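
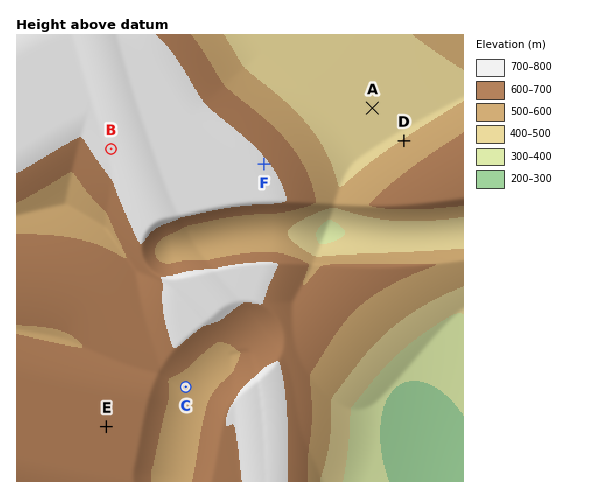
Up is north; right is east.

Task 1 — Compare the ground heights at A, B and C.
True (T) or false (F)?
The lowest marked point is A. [T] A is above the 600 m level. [F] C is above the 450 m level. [T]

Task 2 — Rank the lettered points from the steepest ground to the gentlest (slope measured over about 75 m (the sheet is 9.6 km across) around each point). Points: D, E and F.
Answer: D F E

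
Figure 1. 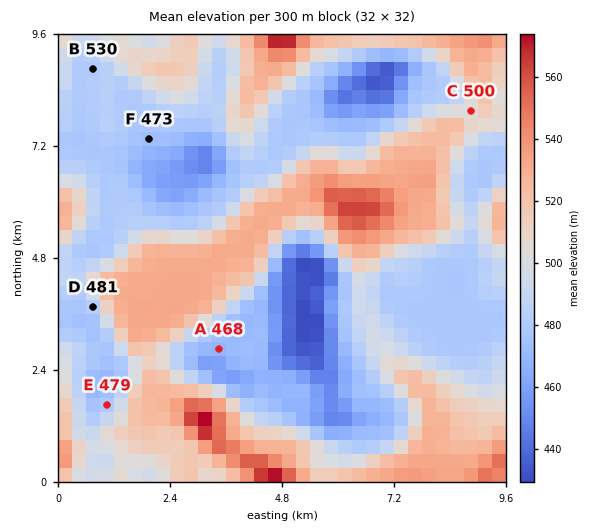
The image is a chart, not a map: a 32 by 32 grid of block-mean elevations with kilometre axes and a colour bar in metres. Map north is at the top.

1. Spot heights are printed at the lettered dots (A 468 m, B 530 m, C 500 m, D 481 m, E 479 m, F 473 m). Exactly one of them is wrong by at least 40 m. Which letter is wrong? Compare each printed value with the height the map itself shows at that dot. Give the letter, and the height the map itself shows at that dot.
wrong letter B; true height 480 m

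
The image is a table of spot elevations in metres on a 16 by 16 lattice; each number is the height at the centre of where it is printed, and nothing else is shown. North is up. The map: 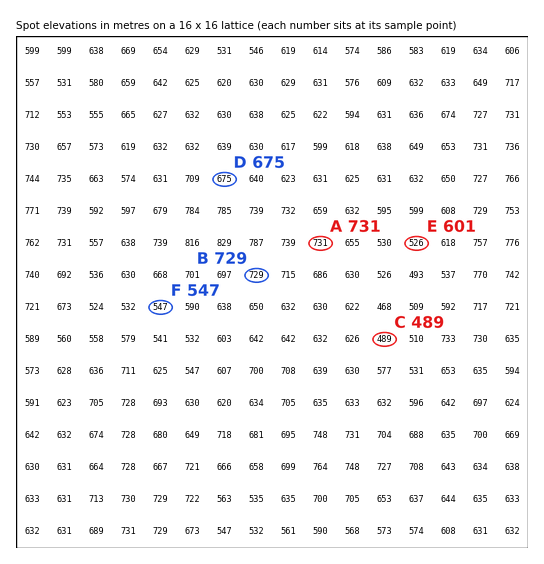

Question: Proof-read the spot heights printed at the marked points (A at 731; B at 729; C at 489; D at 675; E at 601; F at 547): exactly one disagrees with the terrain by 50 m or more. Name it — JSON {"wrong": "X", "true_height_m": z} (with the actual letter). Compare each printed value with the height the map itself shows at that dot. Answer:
{"wrong": "E", "true_height_m": 526}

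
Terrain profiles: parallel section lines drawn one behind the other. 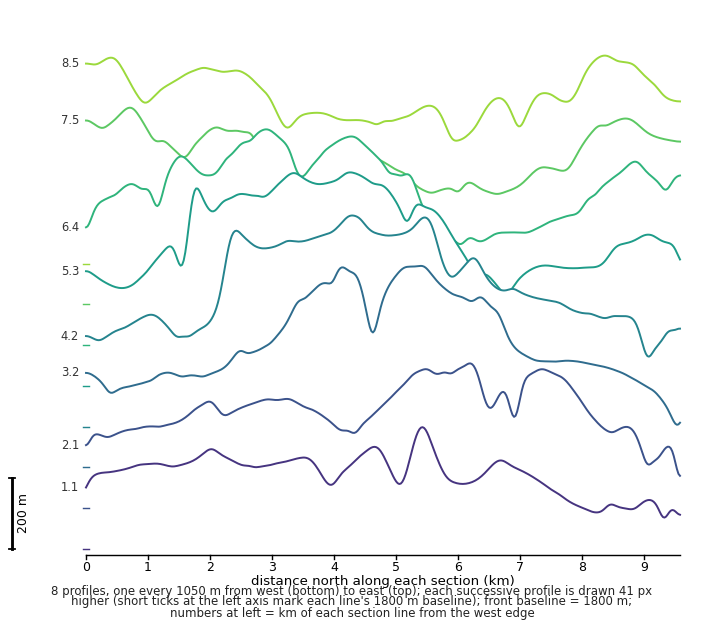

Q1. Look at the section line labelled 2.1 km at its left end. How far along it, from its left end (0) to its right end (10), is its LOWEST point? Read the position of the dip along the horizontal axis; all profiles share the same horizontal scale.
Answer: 10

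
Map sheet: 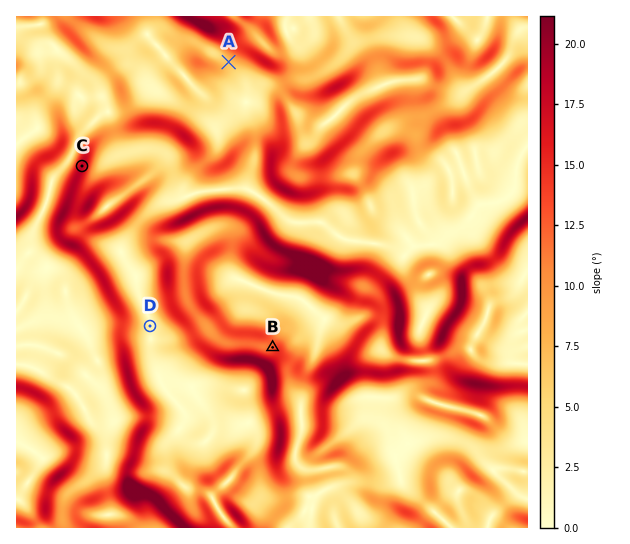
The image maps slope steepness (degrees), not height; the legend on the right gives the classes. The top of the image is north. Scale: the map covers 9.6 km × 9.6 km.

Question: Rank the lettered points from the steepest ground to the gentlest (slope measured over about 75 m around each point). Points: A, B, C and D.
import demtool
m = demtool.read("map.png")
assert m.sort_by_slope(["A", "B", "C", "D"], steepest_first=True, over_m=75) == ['C', 'B', 'A', 'D']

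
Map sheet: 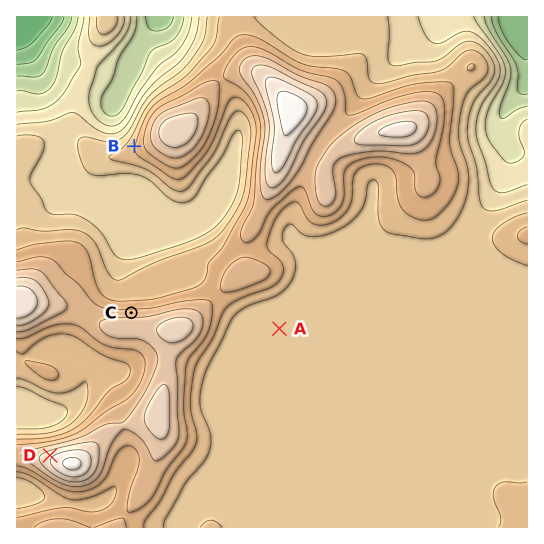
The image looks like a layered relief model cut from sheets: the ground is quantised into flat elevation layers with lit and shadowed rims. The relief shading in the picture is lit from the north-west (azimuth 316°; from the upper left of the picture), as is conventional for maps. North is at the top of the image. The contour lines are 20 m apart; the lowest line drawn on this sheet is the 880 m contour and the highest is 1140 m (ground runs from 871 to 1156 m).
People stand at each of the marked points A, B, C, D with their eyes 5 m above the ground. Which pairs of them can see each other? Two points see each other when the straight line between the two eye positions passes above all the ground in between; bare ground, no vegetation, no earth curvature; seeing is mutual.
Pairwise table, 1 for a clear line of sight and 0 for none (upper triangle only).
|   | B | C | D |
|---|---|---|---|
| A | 0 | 0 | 0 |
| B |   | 1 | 1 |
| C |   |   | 0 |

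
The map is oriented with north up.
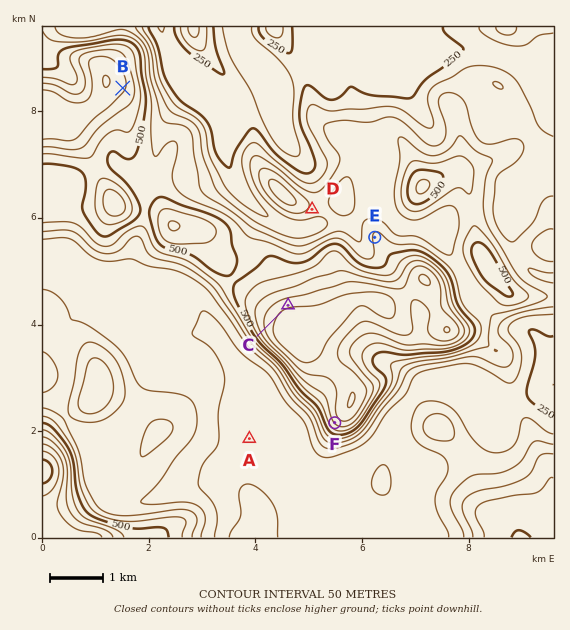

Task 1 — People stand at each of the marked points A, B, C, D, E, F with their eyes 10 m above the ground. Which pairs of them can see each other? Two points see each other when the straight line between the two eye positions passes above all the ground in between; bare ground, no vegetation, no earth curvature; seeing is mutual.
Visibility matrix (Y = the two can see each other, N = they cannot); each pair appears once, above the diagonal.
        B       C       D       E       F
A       N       N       N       N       Y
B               Y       N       Y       N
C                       Y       N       N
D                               Y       N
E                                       N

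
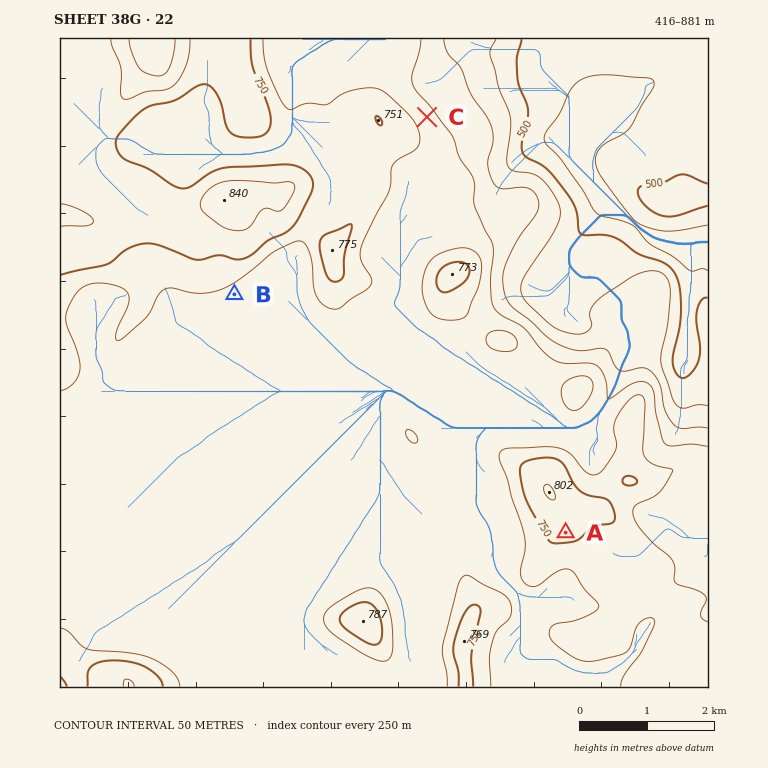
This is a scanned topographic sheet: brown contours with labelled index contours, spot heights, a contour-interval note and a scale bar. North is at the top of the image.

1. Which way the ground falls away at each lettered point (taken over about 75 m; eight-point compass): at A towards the S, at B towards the SE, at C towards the NE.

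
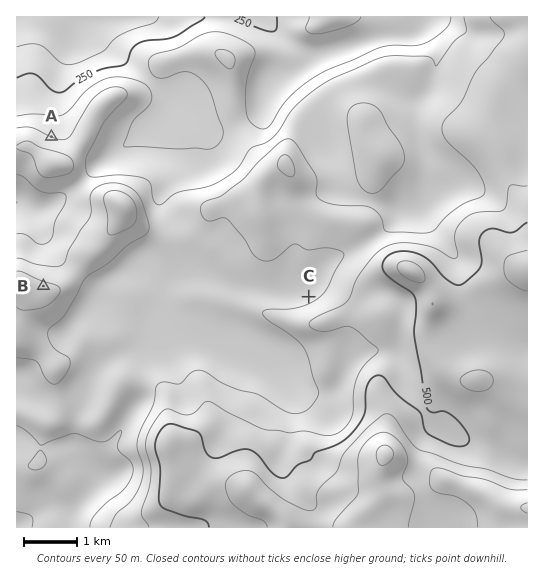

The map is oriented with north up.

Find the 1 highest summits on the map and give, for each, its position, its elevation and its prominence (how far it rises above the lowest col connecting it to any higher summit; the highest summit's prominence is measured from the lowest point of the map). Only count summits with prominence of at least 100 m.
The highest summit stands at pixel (386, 454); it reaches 661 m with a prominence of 511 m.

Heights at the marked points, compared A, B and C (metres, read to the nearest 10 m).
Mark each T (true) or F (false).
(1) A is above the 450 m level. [F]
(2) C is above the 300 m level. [T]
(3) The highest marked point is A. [F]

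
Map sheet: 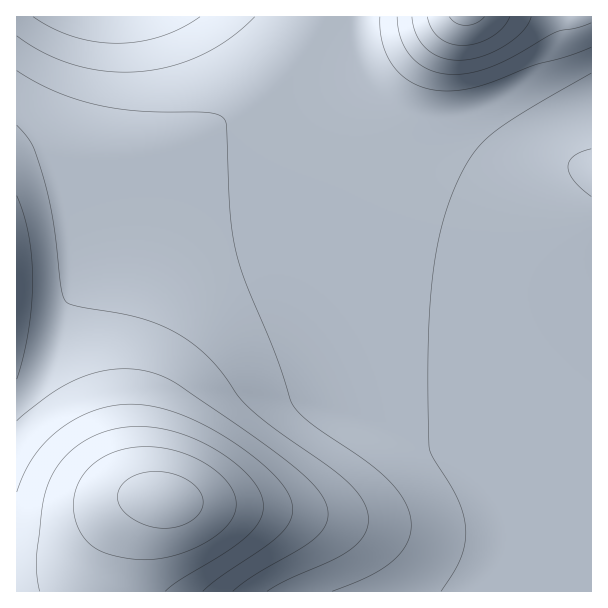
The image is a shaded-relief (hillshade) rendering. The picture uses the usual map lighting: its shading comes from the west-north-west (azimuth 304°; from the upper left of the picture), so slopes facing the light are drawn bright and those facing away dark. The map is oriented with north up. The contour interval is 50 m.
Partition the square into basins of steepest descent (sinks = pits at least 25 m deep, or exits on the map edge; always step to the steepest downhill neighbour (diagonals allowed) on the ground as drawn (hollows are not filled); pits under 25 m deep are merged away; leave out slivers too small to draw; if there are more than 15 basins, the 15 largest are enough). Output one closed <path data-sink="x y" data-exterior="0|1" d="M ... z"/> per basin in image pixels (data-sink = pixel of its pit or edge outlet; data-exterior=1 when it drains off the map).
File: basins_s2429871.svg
<path data-sink="591 453" data-exterior="1" d="M591 16l-279 0-4 16-7 13-25 33-33 30-27 18-27 13-39 13-54 10-46 1-32 12-2 2 0 390 31 1 31-4 12-10 18-27 14-16 13-9 12-3-13 7-12 12-8 13-16 38 1 23 492 0z"/><path data-sink="113 17" data-exterior="1" d="M311 16l-294 0-1 160 34-13 46-1 54-10 39-13 27-13 27-18 33-30 19-24 12-19 5-12z"/>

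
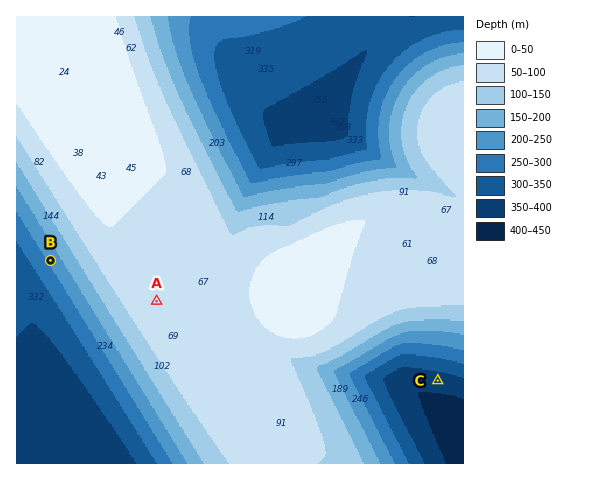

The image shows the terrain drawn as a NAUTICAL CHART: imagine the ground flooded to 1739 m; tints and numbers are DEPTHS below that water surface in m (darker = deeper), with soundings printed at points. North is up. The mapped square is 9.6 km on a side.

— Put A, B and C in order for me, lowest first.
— C B A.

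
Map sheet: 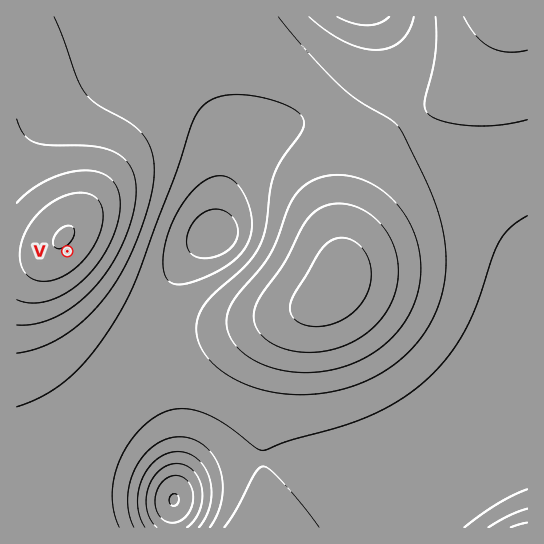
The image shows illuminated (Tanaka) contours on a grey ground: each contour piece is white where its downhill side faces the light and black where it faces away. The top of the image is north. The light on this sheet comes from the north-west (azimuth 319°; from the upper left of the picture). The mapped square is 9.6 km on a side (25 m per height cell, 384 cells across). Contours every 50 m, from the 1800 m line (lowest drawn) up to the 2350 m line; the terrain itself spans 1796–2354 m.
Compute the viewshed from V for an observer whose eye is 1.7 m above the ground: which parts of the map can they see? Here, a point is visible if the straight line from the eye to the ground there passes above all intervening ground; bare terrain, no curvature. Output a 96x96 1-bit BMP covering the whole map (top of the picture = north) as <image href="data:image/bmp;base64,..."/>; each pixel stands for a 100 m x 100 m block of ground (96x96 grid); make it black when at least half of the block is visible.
<image width="96" height="96" href="data:image/bmp;base64,Qk2+BAAAAAAAAD4AAAAoAAAAYAAAAGAAAAABAAEAAAAAAIAEAAATCwAAEwsAAAIAAAAAAAAA////AAAAAAD///8A//////////////4Af/////////////wAP/////////////wAP/////////////gAH/////////////gAH/////////////AAH/////////////AAH/////////////AAH/////////////AAH/////////////AAH/////////////AAH/////////////AAH////////4D///gAH///////8AD///gAH///////AAD///wAP//////gAAD///wAP/////4AAAD///4Af/////AAAAD///+A/////4AAAAA////h/////AAAAAAf////////4AAAAAAH////////gAAAAAAB///////+AAAAAAAA///////8AAAAAAAAP//////wAAAAAAAAD//////gAAAAAAAAB//////gAAAAAAAAAf/////gAAAAAAAAAH/////gAAAAAAAAAB/////gAAAAAAAAAAf////gAAAAAAAAAAH////wAAAAAAAAAAD////wAAAAAAAAAAB////4AAAAAAAAAAAf///8AAAAAAAAAAAP///8AAAAAAAAAAAP///+AAAAAAAAAAAH////AAAAAAAAAAAD////gAAAAAAAAAAB////wAAAAAAAAAAA////wAAAAAAAAAAAf///4AAAAAAAAAAAP///8AAAAAAAAAAAH///8AAAAAAAAAAAD///+AAAAAAAAAAAB///+AAAAAAAAAAAAf///AAAAAAAAAAAAP///AAAAAAAAAAAAH///AAAAAAAAAAAAD///AAAAAAAwAAAAB///AAAAAAA4AAAAA///gAAAAAAYAAAAAf//gAAAAAAAAAAAAf//AAAAAAAAAAAAAP//AAAAAAAAAAAAAP//AAAAAAAAAAAAAH//AAAAAAAAAAAAAH//AAAAAAAAAAAAAD//AAAAAAAAAAAAAD//AAAAAAAAAAAAAD//AAAAAAAAAAAAAB//AAAAAAAAAAAAAB//AAAAAAAAAAAAAA//AAAAAAAAAAAAAAf/AAAAAAAAAAAAAAP/AAAAAAAAAAAAAAH/gAAAAAAAAAAAAAD/wAAAAAAAAAAAAAB/8AAAAAAAAAAAAAA//4AAB8AAAAAAAAAP/////8AAAAAAAAAH/////8AAAAAAAAAD/////8AAAAAAAAAA/////8AAAAAAAAAAf////8AAAAAAAAAAP////8AAAAAAAAAAH////8AAAAAAAAAAD////8AAAAAAAAAAB////8AAAAAAAAAAAf///8AAAAAAAAAAAP///8AAAAAAAAAAAH///8AAAAAAAAAAAD///8AAAAAAAAAAAB///8AAAAAAAAAAAA///8AAAAAAAAAAAAf//8AAAAAAAAAAAAP//8AAAAAAAAAAAAH//8AAAAAAAAAAAAH//8AAAAAAAAAAAAD//8AAAAAAAAAAAAD//8AAAAAAAAAAAAB//8AAAAAAAAAAAAB//8AAAAAAAAAAAAA//8AAAAAAAAAAAAA//8AAAAAAAAAAAAA//8="/>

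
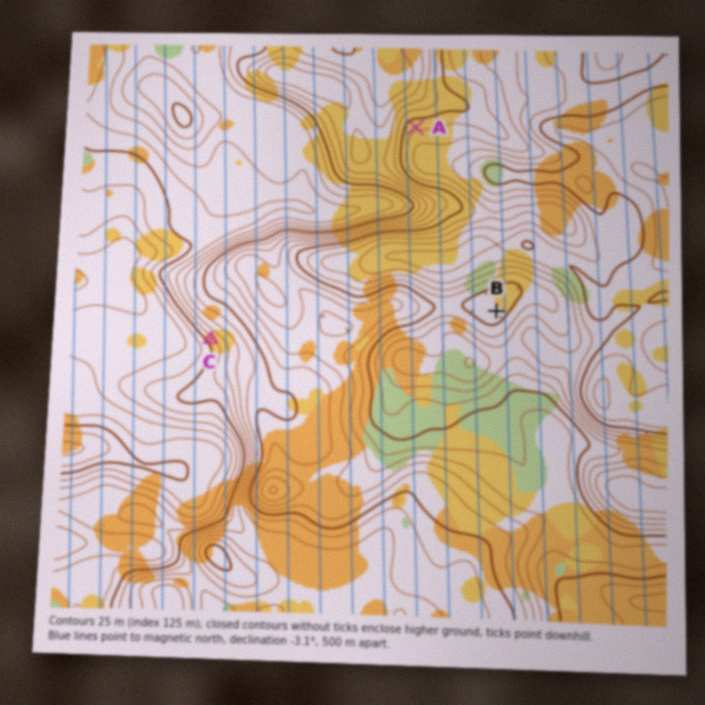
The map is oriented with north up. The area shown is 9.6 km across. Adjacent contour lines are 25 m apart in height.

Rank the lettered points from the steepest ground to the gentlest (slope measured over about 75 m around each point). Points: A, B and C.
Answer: C A B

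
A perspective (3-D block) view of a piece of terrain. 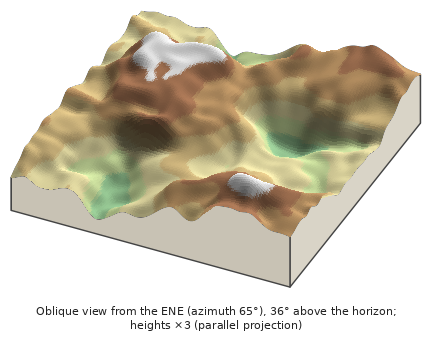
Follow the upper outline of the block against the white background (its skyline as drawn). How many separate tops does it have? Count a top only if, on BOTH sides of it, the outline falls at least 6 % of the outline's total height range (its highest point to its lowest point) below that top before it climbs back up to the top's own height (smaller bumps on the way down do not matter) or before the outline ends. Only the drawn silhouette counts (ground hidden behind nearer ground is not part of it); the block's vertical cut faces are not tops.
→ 2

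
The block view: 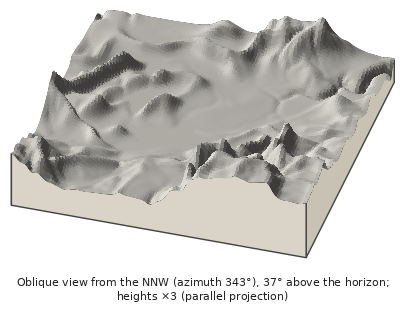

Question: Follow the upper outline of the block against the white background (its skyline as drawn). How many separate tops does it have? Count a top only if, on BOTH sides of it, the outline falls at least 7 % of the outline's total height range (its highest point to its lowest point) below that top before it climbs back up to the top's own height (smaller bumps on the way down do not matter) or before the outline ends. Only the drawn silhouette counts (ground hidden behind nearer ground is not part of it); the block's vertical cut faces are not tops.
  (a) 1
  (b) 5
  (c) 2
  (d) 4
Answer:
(c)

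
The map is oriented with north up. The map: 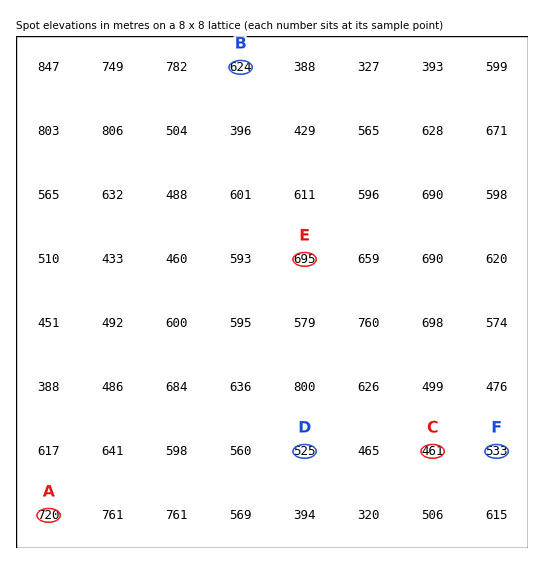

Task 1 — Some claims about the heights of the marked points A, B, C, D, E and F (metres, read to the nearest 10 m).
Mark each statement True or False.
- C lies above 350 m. True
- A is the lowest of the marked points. False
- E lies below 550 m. False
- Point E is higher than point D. True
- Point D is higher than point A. False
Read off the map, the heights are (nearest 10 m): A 720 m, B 620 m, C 460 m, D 530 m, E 690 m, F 530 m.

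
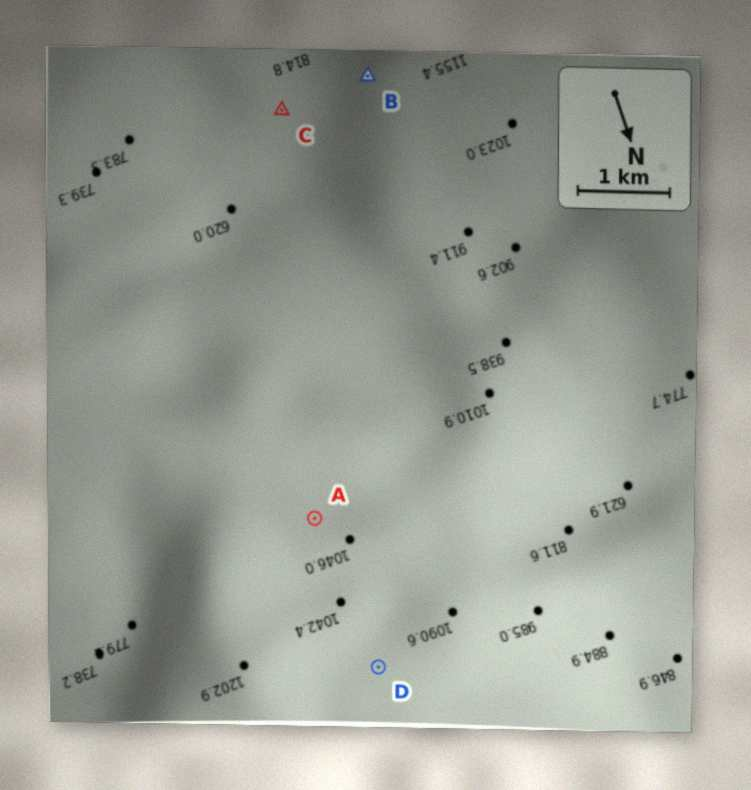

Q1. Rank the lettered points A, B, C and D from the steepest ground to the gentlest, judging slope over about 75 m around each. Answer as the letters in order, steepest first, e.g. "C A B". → B C A D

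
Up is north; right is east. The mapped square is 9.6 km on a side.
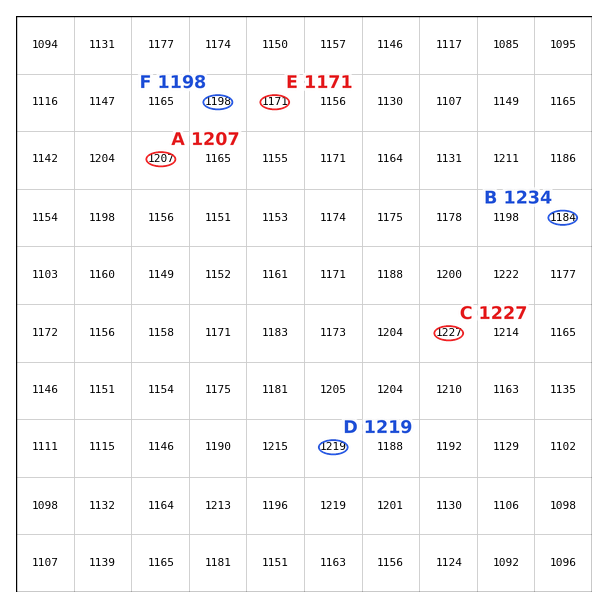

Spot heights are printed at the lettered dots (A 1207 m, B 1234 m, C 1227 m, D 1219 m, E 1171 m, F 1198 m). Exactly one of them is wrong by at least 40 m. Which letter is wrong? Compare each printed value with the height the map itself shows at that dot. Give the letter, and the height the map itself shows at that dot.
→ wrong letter B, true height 1184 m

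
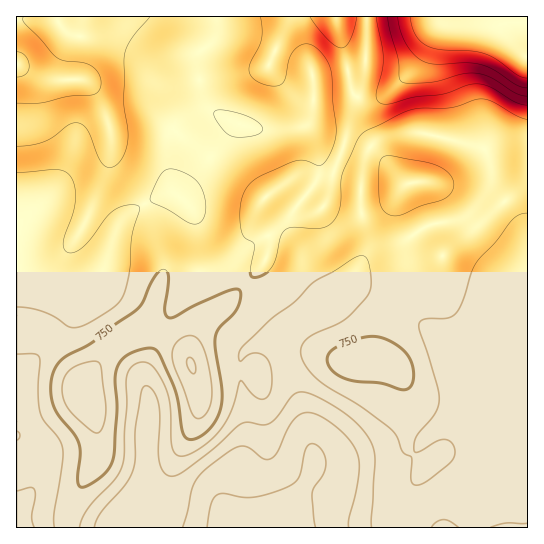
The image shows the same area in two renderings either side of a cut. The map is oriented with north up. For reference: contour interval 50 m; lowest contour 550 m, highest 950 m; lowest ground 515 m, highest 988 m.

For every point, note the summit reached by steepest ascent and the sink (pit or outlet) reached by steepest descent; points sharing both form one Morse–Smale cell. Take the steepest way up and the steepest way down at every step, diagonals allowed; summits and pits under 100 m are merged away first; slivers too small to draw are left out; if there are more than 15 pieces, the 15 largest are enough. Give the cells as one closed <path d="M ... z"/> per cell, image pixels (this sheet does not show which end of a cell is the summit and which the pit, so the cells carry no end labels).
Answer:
<path d="M527 16l-311 1-1 20-4 6-12 10-2 4 3 29 4 15 5 8 28 14-5 4-53 70 14 14 7 35 7 20 7 5 16 1 11 7 28 26 20 25-10 9-26 6-10 9-3 7 0 17 7 39 0 24-6 18-8 12-8 19 2 20 11 18 290-1z"/><path d="M175 193l-9 0-23 11-22 17-8 16-6 25-8 19-4 4-15 8-9 25-7 11-43 44-5 9 1 13 18 30 8 20 0 13-6 20-17 32 1 18 216-1-10-17-2-20 8-19 8-12 6-18 0-24-7-39 0-17 3-7 10-9 26-6 10-9-20-25-28-26-11-7-16-1-7-5-7-20-7-35z"/><path d="M215 16l-199 1 0 253 5 6 14 8 18 5 20 2 13-2 9-4 8-12 10-36 8-16 16-13 22-12 7-3 9 0 4 3 53-69 5-4-27-14-9-16-4-36 2-4 8-6 8-10z"/><path d="M17 271l0 110 4-8 43-44 7-11 9-25 4-3-19 1-18-3-22-9z"/><path d="M17 392l-1 135 3 1 2-22 11-16 8-20 3-25-4-12z"/>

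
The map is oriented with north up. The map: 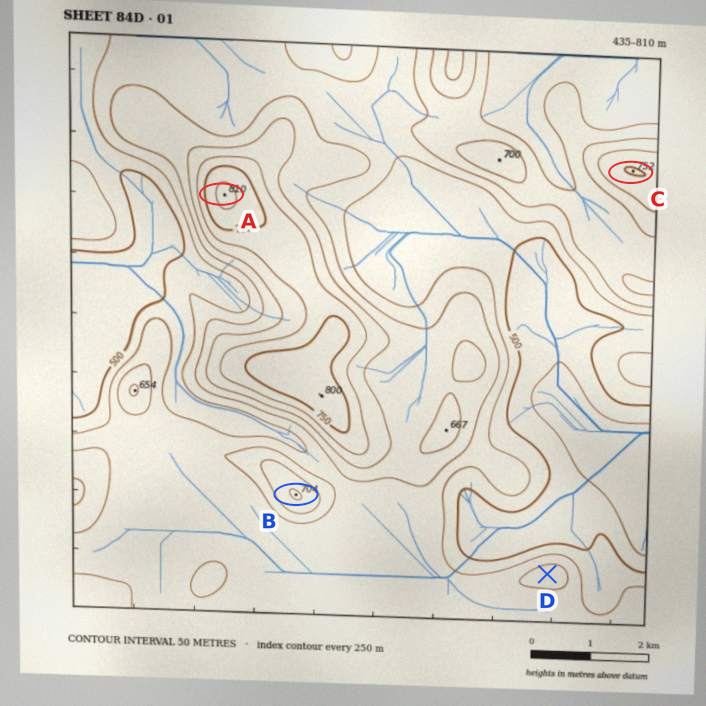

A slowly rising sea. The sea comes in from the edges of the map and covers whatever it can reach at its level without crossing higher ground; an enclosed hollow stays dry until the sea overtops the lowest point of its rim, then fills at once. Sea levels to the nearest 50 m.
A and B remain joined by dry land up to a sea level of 600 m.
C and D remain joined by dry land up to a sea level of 550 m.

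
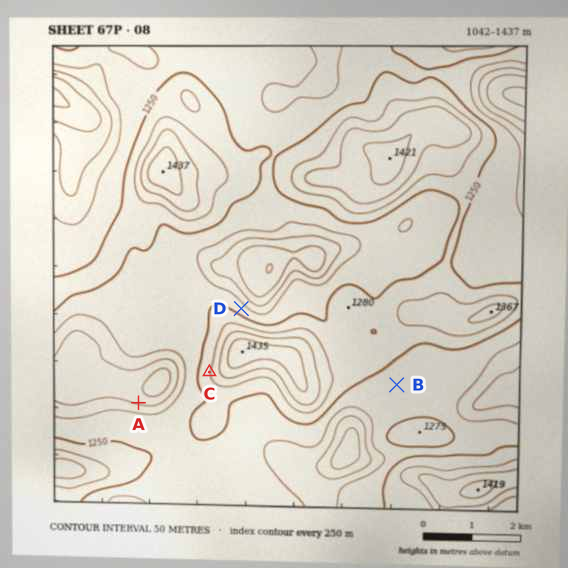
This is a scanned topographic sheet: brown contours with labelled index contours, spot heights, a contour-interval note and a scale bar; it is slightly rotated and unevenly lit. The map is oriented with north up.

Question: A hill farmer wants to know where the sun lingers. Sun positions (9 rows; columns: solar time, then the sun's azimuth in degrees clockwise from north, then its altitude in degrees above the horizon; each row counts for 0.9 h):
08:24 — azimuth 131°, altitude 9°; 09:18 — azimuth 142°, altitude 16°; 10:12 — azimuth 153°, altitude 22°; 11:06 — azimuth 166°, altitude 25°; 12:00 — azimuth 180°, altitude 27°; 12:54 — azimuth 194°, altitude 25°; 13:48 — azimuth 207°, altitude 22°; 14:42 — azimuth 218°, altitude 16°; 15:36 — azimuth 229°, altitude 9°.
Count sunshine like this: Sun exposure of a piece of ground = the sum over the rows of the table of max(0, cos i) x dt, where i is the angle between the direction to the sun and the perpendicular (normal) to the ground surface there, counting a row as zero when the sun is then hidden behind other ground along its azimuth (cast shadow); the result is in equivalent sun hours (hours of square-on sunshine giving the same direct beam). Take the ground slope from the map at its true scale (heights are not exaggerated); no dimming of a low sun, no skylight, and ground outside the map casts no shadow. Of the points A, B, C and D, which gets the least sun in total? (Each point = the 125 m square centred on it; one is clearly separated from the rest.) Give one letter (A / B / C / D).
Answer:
A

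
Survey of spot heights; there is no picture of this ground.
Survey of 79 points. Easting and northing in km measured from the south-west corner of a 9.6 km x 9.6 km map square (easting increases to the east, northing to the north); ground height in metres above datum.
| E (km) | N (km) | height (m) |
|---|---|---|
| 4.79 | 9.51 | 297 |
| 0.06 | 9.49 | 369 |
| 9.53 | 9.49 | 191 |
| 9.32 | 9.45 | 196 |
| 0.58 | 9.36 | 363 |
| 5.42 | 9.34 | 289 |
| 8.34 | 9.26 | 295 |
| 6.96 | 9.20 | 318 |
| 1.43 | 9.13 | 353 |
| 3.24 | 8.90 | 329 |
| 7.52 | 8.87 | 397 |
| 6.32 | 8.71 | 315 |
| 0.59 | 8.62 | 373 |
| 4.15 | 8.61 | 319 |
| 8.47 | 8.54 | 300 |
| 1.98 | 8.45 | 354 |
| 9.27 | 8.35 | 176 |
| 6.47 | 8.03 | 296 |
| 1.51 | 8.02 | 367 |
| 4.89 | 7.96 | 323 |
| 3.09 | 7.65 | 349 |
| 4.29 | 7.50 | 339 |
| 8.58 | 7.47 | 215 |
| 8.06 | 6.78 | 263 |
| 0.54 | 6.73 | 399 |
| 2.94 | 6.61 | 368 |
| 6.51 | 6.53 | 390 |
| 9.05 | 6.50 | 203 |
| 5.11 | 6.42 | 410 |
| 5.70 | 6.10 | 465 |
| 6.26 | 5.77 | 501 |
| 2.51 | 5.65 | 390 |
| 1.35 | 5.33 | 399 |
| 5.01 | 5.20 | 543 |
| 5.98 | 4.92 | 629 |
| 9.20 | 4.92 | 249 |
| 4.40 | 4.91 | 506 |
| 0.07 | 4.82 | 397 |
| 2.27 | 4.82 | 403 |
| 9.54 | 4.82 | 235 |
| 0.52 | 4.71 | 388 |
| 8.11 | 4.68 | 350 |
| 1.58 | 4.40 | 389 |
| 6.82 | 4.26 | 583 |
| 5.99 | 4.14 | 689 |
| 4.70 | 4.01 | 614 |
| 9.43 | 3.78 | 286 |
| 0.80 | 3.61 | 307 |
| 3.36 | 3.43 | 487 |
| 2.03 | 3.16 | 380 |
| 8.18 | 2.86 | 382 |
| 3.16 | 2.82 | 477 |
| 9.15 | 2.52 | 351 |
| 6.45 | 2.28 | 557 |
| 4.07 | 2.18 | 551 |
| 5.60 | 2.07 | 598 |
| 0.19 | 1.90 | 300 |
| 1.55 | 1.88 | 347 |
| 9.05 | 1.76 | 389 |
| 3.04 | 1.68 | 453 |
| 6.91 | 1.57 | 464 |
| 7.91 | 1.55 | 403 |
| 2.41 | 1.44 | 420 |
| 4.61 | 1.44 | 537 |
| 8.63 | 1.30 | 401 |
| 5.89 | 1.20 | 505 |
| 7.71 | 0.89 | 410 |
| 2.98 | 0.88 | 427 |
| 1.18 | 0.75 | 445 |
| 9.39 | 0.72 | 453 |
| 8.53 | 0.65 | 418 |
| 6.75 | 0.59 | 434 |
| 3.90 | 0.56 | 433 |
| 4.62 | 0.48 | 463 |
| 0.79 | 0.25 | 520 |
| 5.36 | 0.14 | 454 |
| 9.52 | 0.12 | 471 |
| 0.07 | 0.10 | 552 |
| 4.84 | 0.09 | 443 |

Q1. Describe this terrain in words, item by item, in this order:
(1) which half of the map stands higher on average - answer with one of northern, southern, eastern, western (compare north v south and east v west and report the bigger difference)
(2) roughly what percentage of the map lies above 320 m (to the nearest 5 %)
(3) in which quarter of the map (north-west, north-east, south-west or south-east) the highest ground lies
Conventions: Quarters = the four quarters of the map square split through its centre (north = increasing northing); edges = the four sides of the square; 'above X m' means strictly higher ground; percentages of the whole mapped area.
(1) Taken as a whole, the southern half is higher than the northern.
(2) Ground above 320 m makes up about 80 % of the sheet.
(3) Look to the south-east quarter for the highest ground.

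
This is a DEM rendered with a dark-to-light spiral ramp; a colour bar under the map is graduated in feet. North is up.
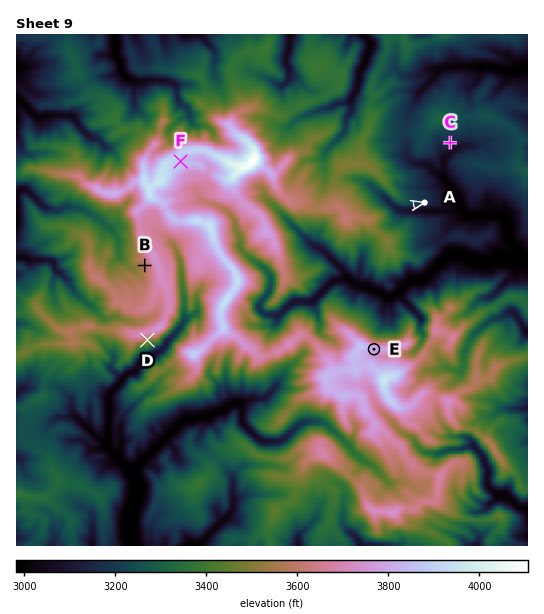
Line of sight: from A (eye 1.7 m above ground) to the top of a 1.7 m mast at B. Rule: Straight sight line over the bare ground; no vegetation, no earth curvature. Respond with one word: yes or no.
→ no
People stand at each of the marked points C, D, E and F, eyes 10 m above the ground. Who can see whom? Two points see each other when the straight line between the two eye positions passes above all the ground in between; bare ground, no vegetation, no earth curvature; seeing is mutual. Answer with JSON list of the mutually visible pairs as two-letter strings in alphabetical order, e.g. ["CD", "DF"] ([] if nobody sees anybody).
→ ["CE", "EF"]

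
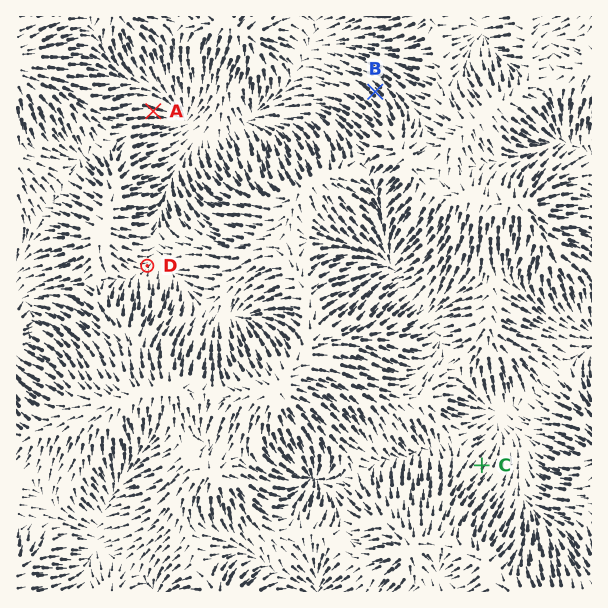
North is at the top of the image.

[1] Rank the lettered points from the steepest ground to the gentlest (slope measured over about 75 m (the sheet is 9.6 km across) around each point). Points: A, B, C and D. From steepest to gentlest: B A C D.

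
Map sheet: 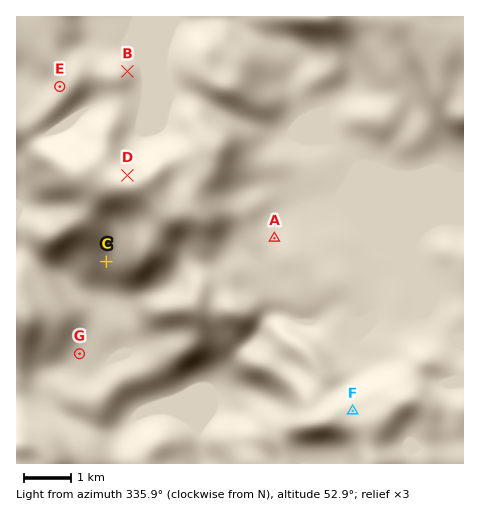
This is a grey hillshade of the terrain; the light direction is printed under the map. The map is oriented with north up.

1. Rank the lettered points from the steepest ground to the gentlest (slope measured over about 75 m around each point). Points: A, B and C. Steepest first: C B A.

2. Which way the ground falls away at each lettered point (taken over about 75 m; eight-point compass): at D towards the N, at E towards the W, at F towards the N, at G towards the S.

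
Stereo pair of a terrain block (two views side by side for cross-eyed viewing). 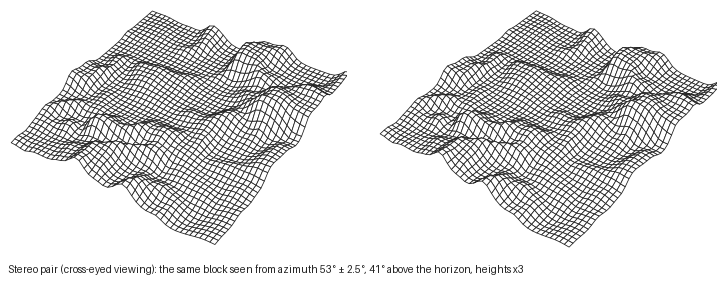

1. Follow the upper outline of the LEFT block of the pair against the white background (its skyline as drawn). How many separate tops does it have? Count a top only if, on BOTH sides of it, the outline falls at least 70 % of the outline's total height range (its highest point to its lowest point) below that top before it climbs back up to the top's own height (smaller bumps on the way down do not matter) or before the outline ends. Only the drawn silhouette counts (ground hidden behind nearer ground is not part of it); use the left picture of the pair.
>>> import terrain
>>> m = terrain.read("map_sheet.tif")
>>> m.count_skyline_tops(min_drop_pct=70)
0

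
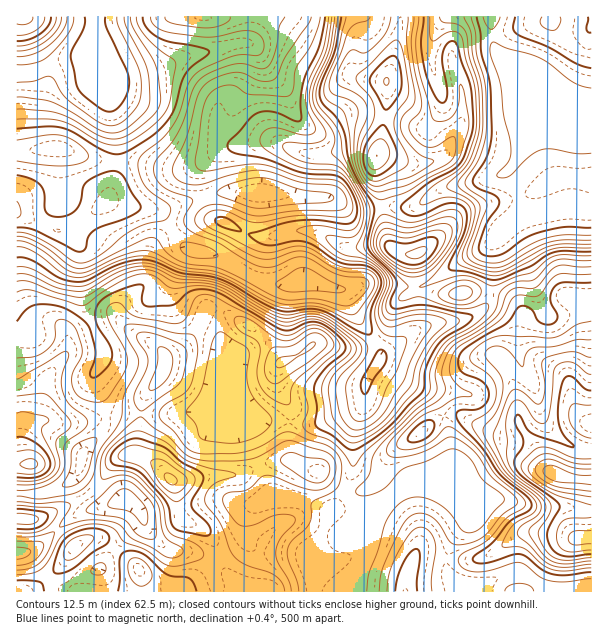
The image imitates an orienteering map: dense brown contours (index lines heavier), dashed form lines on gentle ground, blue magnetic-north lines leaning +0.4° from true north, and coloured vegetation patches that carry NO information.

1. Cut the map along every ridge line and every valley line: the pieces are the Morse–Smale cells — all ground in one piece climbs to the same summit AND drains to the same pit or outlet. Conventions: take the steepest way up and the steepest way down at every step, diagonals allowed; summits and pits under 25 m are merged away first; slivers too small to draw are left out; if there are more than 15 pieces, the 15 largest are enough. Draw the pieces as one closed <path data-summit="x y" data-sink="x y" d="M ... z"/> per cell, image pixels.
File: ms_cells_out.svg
<path data-summit="555 474" data-sink="96 47" d="M381 283l-13 0-25 7 12 24 21 27 4 9 0 9-14 24-2 21-10 27-2 42-10 24-14 15-3 13-18 29 0 6 6 16 0 15 278 1 1-167-7-4-9-11-5-14 0-7-6-14-23-14-22-5-2-26 4-18-12-12-19-6-4 11-8 8-12 6-33 5-18 7 4-7-2-30-7 0 0-6z"/><path data-summit="171 479" data-sink="96 47" d="M113 202l-6 0-27 21-14 8 4 3 10 15 0 36 4 20 19 42 0 12-9 15 0 7 10 27 2 15-4 9-20 23-2 12-6 10 4 9 10 17 7 5 6 0 22-9 8 3 9 10 10 21 14 14 10 5 17 0 18 6 10-2 18-9 4-4 1-10 3-1 3 11 13 9 45 2 13-17 6-12 3-13 14-15 10-24 2-42 8-26-5 4-42 15-15 0-10-3-42 0-17-5-5-11 0-25 3-11 0-12-7-15-4-25 5-12 12-18 7-17-27-16-20-2-10-5-10-11-9-17-8-8z"/><path data-summit="377 156" data-sink="96 47" d="M399 16l-145 0-2 17-6 10-9 0-27 9-25 4-20 11-34 9-21 2-5-4 11 66-1 34-7 27 20 5 37 4 38-14 34-4 38 1 27 5 30 0 19 12 18 0 14-4-1-14-6-21 0-13 6-20 4-30 0-30 8-21 6-31z"/><path data-summit="377 156" data-sink="491 17" d="M489 16l-89 1-6 40-8 21 0 30-6 39-4 11 0 13 8 35 32 0 27-18 39-7 22-7 12-12 16-33 14-13 13-2-5-4-12-24-11-12-22-8-10-10-6-12-1-26z"/><path data-summit="555 474" data-sink="96 47" d="M252 16l-156 0 1 35-4 4-33 6-33 12-10 0-1 139 34 17 16 1 36-24 7-8 7-34-1-36-11-53 6 3 21-2 34-9 20-11 25-4 27-9 9 0 7-16z"/><path data-summit="555 474" data-sink="491 17" d="M560 115l-14 1-14 13-16 33-10 9 12 26 2 19-13 8-14 18 0 36-3 15 20 7 12 12-4 18 2 26 22 5 19 11 7 8 8 30 9 11 6 3 1-299-17-3z"/><path data-summit="30 464" data-sink="96 47" d="M17 212l-1 280 20 2 18-4 15-8 10-11 5-19 20-24 2-14-12-33 0-7 9-15 0-12-19-42-5-59-11-14-18-3z"/><path data-summit="282 362" data-sink="96 47" d="M243 270l-20 35-5 12 4 25 7 15 0 12-3 11 0 25 4 11 7 4 11 1 42 0 10 3 15 0 42-15 7-7 2-19 14-24 0-9-7-14-18-22-9-21-4-4-12-1-22-8-17 4-13 0-23-7z"/><path data-summit="417 254" data-sink="96 47" d="M275 193l-18 0-3 2-7 33-19 34 27 15 23 7 13 0 17-4 28 9 15 0 17-6 44 4 2-32-13-2-11-8-4-8-3-31-14 4-18 0-19-12-30 0z"/><path data-summit="417 254" data-sink="491 17" d="M506 172l-24 9-39 7-27 18-32 1 1 21 5 17 11 8 13 2-1 33 7 0 12-6 24-18 27-14 24-26 13-8-2-19-8-21z"/><path data-summit="551 21" data-sink="491 17" d="M591 16l-101 1 3 27 6 12 10 10 22 8 11 12 12 24 7 6 21 8 10-1z"/><path data-summit="138 569" data-sink="96 47" d="M144 522l-29 26-16 22-22 8-9 6-6 7 155 0-6-21-8-12-8-5-21-1-10-5-14-14z"/><path data-summit="75 546" data-sink="96 47" d="M125 499l-24 9-17 3-21 12-7 7 18 18-13 18-17 17-14 8 32 1 6-8 9-6 22-8 16-22 29-27-6-14z"/><path data-summit="555 474" data-sink="96 47" d="M237 192l-22 1-44 15-17 2 4 1 8 8 9 17 10 11 10 5 15 1 18 7 16-24 12-42z"/><path data-summit="75 546" data-sink="96 47" d="M245 532l-3 1-1 10-8 7-21 8-13-3 7 6 12 31 95-1 0-15-7-22-45-2-13-9z"/>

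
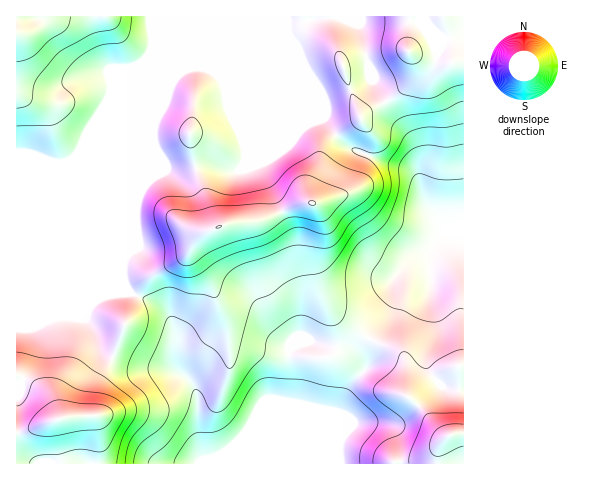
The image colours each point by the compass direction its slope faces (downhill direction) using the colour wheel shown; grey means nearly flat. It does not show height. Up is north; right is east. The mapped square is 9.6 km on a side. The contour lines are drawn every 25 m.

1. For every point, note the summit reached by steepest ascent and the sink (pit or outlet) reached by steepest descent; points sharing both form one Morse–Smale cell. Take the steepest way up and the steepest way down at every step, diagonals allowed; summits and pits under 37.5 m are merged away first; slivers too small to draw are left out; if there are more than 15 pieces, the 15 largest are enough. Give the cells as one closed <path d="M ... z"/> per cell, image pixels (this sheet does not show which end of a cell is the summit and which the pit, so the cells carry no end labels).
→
<path d="M332 16l-182 1 3 31-25 60 0 142-5 13 0 17 7 12 28 12 10 9 3 7 5 16 0 32 3 6 13 10 4 7 2 9 0 28 5 30 1 2 10 4 99 0-25-60 2-21-1-32 13-8 12-1 34 9 9 6 8 13 1-26 8-14 15-16 5-9-1-22 2-6 12-14 20-9 19-20 5-2-24-26-9-26-8-11-39-12-22-9-12-11-14-19-116-50-15-1 14-10 81-34 13 0z"/><path d="M150 16l-134 1 1 278 96 0 16-3-6-12 0-17 5-13 0-142 25-60z"/><path d="M463 16l-130 0-13 1-20 6-13 0-81 34-14 10 15 1 116 50 14 19 12 11 22 9 39 12 6 6 8 26 10 14 15 17 14 3z"/><path d="M131 292l-18 3-97 0 1 169 196-1-9-3-1-2-5-30 0-28-2-9-4-7-13-10-3-6 0-32-5-16-10-14z"/><path d="M453 233l-7 1-19 20-20 9-13 16-1 29-22 27-6 14 1 20-16 19-10 22 3 9 0 19-4 7 2 19 123-1 0-227z"/><path d="M314 342l-12 1-13 8 1 32-2 21 24 58 2 2 26 0-1-19 4-7 0-19-3-9 10-22 15-19-8-12-9-6z"/>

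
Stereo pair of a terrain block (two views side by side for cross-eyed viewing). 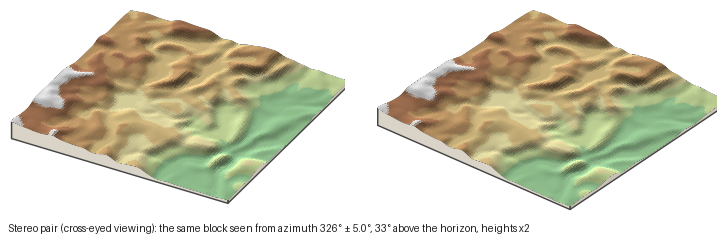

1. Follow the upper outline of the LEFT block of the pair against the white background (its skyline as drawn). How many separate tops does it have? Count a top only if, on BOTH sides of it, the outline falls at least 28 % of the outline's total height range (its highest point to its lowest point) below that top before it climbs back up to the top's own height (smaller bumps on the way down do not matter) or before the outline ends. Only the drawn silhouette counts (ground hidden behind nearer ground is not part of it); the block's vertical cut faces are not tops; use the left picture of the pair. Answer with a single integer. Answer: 1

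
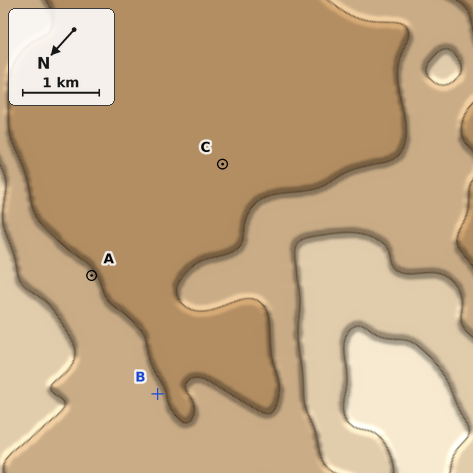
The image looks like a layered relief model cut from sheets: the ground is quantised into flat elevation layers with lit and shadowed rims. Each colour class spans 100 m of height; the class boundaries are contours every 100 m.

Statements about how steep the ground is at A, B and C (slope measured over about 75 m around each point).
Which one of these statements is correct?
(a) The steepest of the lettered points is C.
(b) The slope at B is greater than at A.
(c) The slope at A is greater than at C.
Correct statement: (c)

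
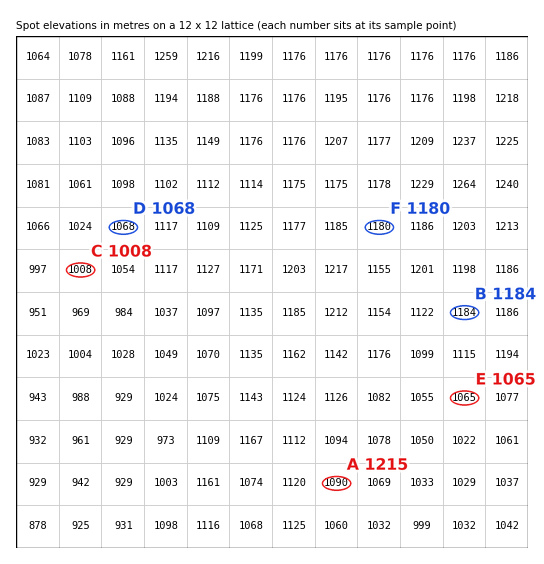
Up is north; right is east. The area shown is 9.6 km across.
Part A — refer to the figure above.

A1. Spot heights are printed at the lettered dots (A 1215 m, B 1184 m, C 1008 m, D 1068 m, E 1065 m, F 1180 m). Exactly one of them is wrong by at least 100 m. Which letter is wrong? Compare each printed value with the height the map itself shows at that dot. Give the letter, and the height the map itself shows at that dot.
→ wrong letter A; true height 1090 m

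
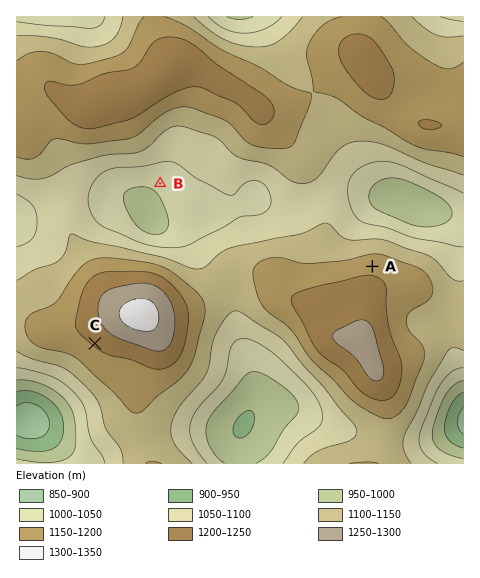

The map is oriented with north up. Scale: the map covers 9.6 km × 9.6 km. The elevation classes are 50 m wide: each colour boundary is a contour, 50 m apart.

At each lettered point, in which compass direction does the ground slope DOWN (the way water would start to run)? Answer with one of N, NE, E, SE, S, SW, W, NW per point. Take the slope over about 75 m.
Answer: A N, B SW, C SW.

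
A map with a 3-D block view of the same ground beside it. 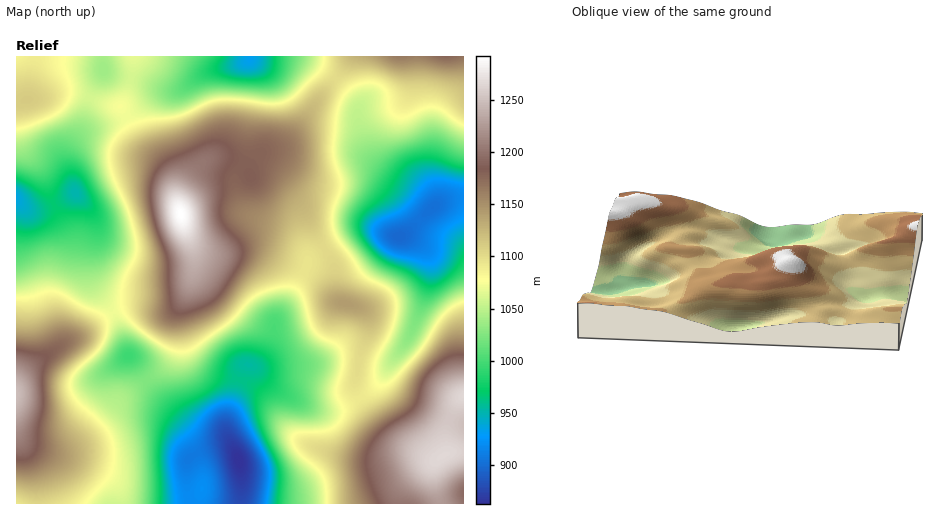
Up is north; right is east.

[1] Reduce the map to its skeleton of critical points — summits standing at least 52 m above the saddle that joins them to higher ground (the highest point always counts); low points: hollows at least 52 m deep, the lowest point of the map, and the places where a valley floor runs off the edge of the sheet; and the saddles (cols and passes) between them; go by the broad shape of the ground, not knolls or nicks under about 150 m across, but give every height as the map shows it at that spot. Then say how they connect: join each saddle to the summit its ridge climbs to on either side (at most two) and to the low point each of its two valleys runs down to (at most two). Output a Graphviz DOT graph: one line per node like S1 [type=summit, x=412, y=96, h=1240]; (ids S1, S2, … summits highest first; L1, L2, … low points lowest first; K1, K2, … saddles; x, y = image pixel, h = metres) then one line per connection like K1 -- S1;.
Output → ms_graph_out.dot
graph terrain {
  S1 [type=summit, x=181, y=214, h=1292];
  S2 [type=summit, x=463, y=396, h=1265];
  S3 [type=summit, x=17, y=395, h=1249];
  S4 [type=summit, x=446, y=57, h=1177];
  L1 [type=low, x=238, y=460, h=863];
  L2 [type=low, x=399, y=236, h=897];
  L3 [type=low, x=250, y=59, h=933];
  L4 [type=low, x=17, y=198, h=936];
  K1 [type=saddle, x=242, y=165, h=1181];
  K2 [type=saddle, x=335, y=79, h=1100];
  K3 [type=saddle, x=361, y=398, h=1092];
  K4 [type=saddle, x=113, y=312, h=1071];
  K5 [type=saddle, x=89, y=99, h=1060];
  K1 -- S1;
  K1 -- L1;
  K1 -- L3;
  K2 -- S1;
  K2 -- S4;
  K2 -- L2;
  K2 -- L3;
  K3 -- S1;
  K3 -- S2;
  K3 -- L1;
  K3 -- L2;
  K4 -- S1;
  K4 -- S3;
  K4 -- L1;
  K4 -- L4;
  K5 -- S1;
  K5 -- L3;
  K5 -- L4;
}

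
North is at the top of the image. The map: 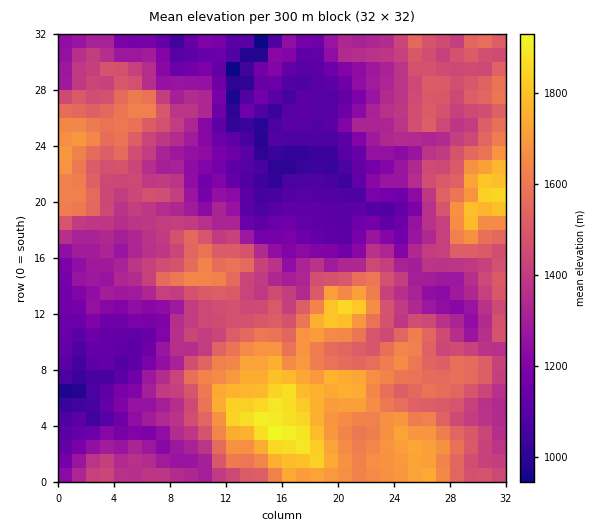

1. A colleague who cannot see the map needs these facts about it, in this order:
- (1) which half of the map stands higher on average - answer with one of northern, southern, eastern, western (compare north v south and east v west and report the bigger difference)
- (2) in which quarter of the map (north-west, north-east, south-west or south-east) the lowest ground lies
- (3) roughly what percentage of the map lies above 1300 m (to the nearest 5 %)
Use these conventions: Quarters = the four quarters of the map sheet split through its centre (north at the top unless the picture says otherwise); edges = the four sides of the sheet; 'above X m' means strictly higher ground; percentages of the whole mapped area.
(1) Taken as a whole, the southern half is higher than the northern.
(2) Look to the north-west quarter for the lowest ground.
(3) About 65 % of the map lies above 1300 m.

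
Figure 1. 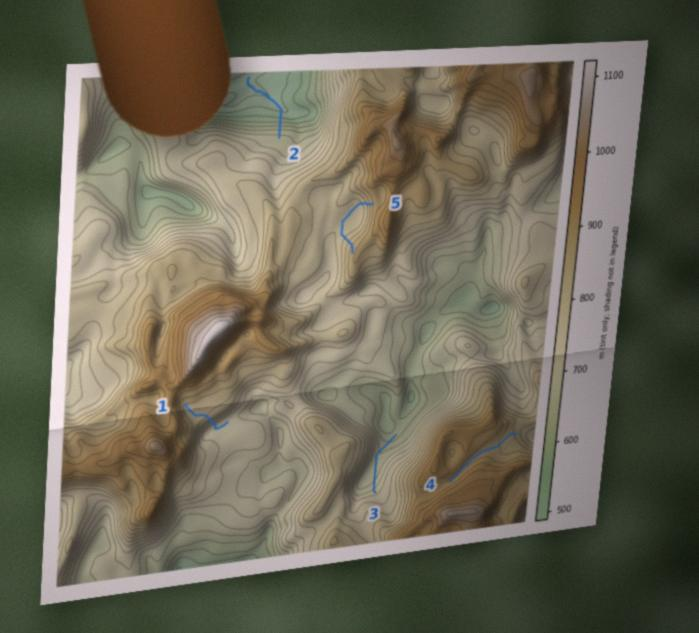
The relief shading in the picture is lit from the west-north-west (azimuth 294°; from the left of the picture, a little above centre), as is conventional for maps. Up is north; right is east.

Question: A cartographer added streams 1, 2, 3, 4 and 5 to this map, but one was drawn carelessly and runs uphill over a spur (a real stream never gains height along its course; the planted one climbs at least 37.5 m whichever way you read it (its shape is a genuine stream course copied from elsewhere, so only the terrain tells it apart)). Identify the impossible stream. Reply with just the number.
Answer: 5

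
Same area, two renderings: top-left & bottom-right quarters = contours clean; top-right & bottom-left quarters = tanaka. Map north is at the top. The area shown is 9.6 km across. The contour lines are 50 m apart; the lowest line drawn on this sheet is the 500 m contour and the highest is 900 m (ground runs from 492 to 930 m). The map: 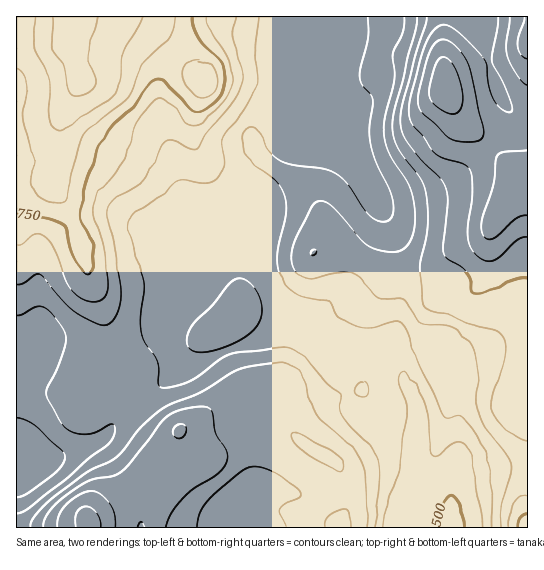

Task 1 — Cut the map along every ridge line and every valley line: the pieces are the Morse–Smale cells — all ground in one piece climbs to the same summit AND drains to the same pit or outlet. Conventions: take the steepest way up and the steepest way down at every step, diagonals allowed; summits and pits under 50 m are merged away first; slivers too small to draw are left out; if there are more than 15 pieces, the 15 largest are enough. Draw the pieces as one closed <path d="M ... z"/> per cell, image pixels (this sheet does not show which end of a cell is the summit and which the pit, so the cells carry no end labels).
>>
<path d="M475 16l-160 0 1 14 7 23 0 10-8 27-8 13 0 10-12-13-14-7-35 26-11 11-4 8 0 8 6 27 8 13-10 3-39 32 5 21 6 7 27 4 27 0 2 17 21 40 1 9 40 30 12 4 41-9 12 1 5 4 5 21 15 28 2 9-2 64-4 16-11 24-1 17 51 0 2-45 3-8 4-3 42-5 27-1 0-347-11-3-14-15-12-31-8-35z"/><path d="M314 16l-298 1 0 161 33 5 4-2 3-4-1 12 9 14 15 32 9 39 9 21 7 24-3 23-9 20 0 13 3 4 28 6 8 12 4 2 16-7 30-21 14-4 31-16 32-10 13-6 12-12 1-13-19-33-4-12 0-11-44-2-10-3-6-7-5-21 39-32 10-3-8-13-6-27 0-8 4-8 11-11 35-26 14 7 12 13 0-10 8-13 8-27 0-10z"/><path d="M54 179l-5 4-23-4-10 0 1 284 36-4 48-19 11-13 8-18 12-10-4-9-5-5-10-4-14-1-7-5 0-13 9-20 3-23-7-24-9-21-9-39-15-32-9-14z"/><path d="M285 317l-5 10-9 8-13 6-32 10-31 16-14 4-30 21-18 7 6 15 18 18 14 3 27-15 19-15 29-17 8-3 17 0 8 4 4 5 0 24 6 12 13 13 29 16 9 8 5 10 3 21-1 9-8 20 59 1 2-17 11-24 4-16 1-33-35-6-18-11-12-15-15-52-15-7-31-23z"/><path d="M271 385l-17 0-8 3-67 43 4 20-2 12-20 40-4 25 182-1 8-20 1-9-3-21-5-10-9-8-29-16-13-13-6-12 0-24-4-5z"/><path d="M131 400l-11 9-8 18-11 13-48 19-37 4 1 64 48 0 22-3 7-12 19-15 40-42 13-8 10-10 2-5-15 3-10-6-12-11z"/><path d="M383 344l-16 1-31 9 15 52 12 15 18 11 34 5 2-30-2-9-12-21-8-28z"/><path d="M527 467l-26 0-38 4-6 2-4 5-2 16 0 33 76 1z"/><path d="M179 433l-13 14-13 8-40 42-19 15-7 12-22 3-49 0 139 1 9-31 17-34 2-12z"/><path d="M527 16l-51 1 21 73 14 21 11 8 6-1z"/>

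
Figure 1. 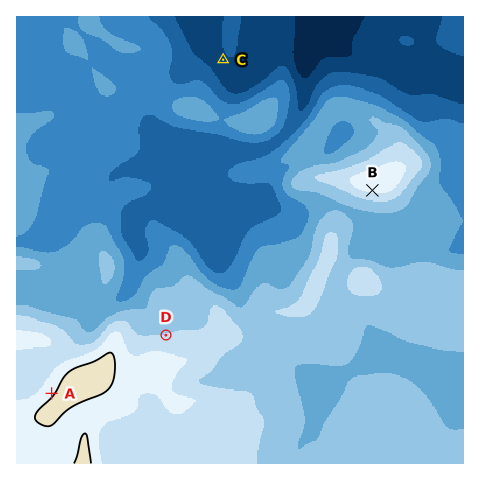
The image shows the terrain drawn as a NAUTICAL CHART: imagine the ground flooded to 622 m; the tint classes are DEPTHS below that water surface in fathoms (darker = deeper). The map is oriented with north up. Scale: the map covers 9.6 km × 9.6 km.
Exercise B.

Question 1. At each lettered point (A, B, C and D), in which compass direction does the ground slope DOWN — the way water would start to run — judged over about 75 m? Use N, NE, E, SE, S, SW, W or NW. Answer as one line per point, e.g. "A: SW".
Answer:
A: NW
B: S
C: SW
D: N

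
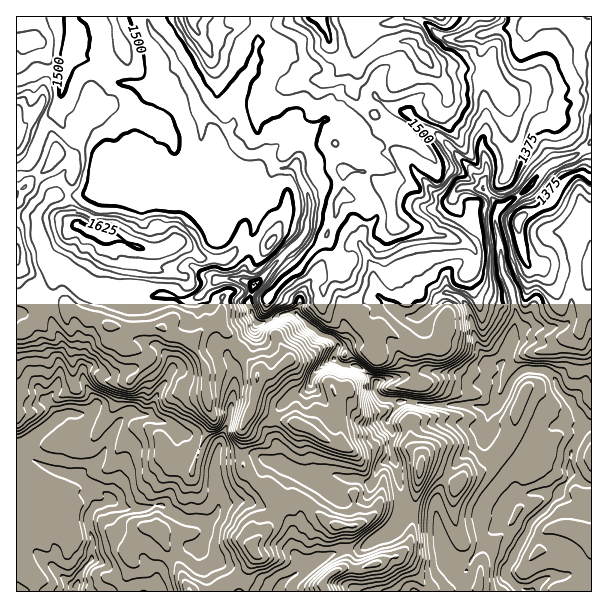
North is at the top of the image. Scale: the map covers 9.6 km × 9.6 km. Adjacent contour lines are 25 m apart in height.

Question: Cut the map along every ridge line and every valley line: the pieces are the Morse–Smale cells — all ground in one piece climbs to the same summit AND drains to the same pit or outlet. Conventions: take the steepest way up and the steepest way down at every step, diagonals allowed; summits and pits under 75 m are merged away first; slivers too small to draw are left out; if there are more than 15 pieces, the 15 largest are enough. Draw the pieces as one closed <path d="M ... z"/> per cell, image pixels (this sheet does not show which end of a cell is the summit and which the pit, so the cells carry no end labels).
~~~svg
<path d="M591 16l-329 1-6 39-6 15-10 13-6 14 0 22-6 11 4 9 16 14 19 0 11 14 10 0 8-4 12 31 2 15-6 26-51 51-5 18 6 15 4 4 27-11 11 0 24 21 13 4 4 6 0 6-3 9-8 3-13 13-3 12-7 5-10 4-15 12-4 12 0 11 6 31-10 0-16-8-13 1 3 13 17 19 10 7 6 10 0 8-9 16-16 17 2 7 0 6-2 5-16 14-14 7-5 6 1 2 60 0 7-12 18-12 36-18 23-2 25-14 11-12 5-10 0-14-12-51 1-15-4-7 0-6 11-17 12 0 11 2 40 0 30 6-4 4-4 26-28 24-10 12-10 25 0 15 6 33 4 11 10 10 8 2 0 20 128-1 0-165-8 0-12-22-13-14-5-12-11-8-22 2-11 12-4 11-9 9-3-5 2-19 4-15 8-12 3-17 5-10-2-29-10-22-10-57 6-12 21-12 27-28 30-12 14-13z"/><path d="M84 384l-15 4-13 0-9 14-14 4-17 1 0 184 200 1 6-8 20-12 12-14-2-13 16-17 9-16 0-8-6-10-10-7-17-19-4-14-22 2-8-6-21-8-4-8-17-10-21-9-9-1-10 0-6 3-12 18-8 23-24 18-28-7-15-7-11-13 0-3 8-8 24-20 9-4 21 0 8-6 2-6z"/><path d="M189 86l-4 0-18 11-11 14-10 23-5 5-15 6-16 14-8 25-16 10-32 0-12 13-5 9 1 20 5 7 5 20 3 5 12 0 24 20 15 6 21 2 42-1 15 6 11 0 12-6 7 6 38 1 5-15 34-35 13-10 7-14 3-25-14-38-18 3-11-14-19 0-5-3-11-11-3-8-7-6-22-15z"/><path d="M72 54l-7 18-26 0-23 9 0 251 8 0 15-8 3-3 2-21 13 0 32 18 7 0 17 8 46 0 11 8 19 8 17-16 13-4 17 21 12-9 10-11-10-21-38-1-7-6-12 6-11 0-15-6-42 1-21-2-15-6-18-17-6-3-9 2-6-7-4-15-6-12-1-14 0-6 5-9 12-13 32 0 16-10 8-25 16-14 15-6 5-5 10-23 11-14 21-11-11-20-18 16-9 4-33-2-22-20z"/><path d="M591 142l-13 12-30 12-27 28-21 12-6 12 10 57 8 18 4 15 0 18-5 10-1 12-10 17-4 15 0 24 10-9 4-11 11-12 22-2 11 8 5 12 13 14 13 23 7-2z"/><path d="M57 300l-12 0-3 21-18 11-8 1 1 73 16 0 14-4 9-14 13 0 15-4-2-10 5-7 6 0 12 7 8 0 12-4 10 0 9 8 2 8-4 15-11 13 16 1 11 6 4 0 23 13 4 8 26 10 3-2 4-13 7-17 6-36 0-15-7-12 0-6 7-9-16-20-13 4-17 16-16-6-14-10-46 0-17-8-7 0z"/><path d="M147 16l-130 0-1 64 8-1 15-7 26 0 7-18 3 2 15 5 27 23 33 2 9-4 17-16 0-3-8-15-17-18z"/><path d="M405 511l-3 2-4 9-11 12-25 14-23 2-22 10-32 20-7 11 184 1 2-20-8-2-10-10-6-17-2-25-4-4z"/><path d="M261 16l-113 1 3 13 21 24 28 57 27 19 7-10 0-22 6-14 10-13 6-15z"/><path d="M296 313l-11 0-19 9-9 2-9 10-13 10 23 25 0 18-4 14-12 25-1 27 13 1 22 9 4-1 0-7-4-14-2-21 4-12 15-12 13-5 6-7 1-9 13-13 8-3 3-9 0-6-4-6-13-4z"/><path d="M411 402l-12 0-11 17 0 6 4 7-1 15 11 42 1 21 4 2 28 4 3-21 8-19 21-24 17-12 2-14 6-16-30-6-40 0z"/><path d="M93 367l-6 0-5 7 2 7 12 21-2 6-8 6-21 0-9 4-24 20-8 8 0 3 11 13 15 7 28 7 24-18 7-20 9-15 5-7 9-4 10-11 4-15-2-8-9-8-10 0-12 4-8 0z"/><path d="M236 344l-3 0-5 7 0 6 7 12 0 15-6 36-9 21-2 15 16 0 7-3 1-27 10-16 6-23 0-18z"/>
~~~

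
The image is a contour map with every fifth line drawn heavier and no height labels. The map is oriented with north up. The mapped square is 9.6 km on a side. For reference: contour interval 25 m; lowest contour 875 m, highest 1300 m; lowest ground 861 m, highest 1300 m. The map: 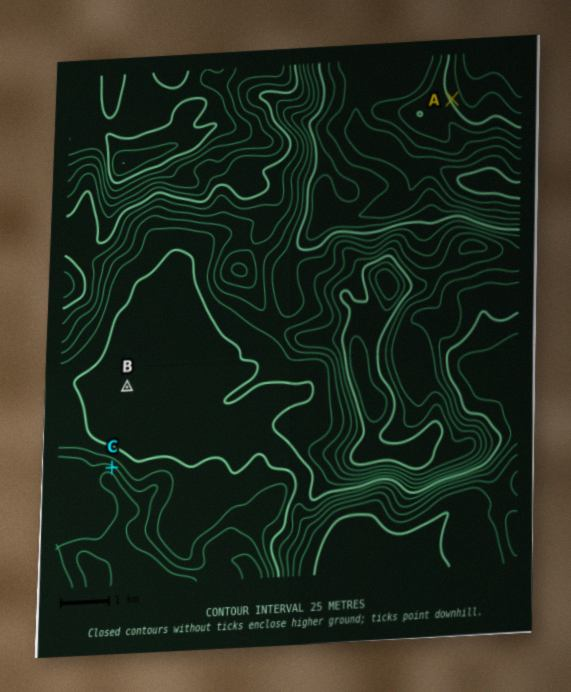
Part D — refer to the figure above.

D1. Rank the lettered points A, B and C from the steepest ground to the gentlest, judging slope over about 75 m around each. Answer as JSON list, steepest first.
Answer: ["C", "A", "B"]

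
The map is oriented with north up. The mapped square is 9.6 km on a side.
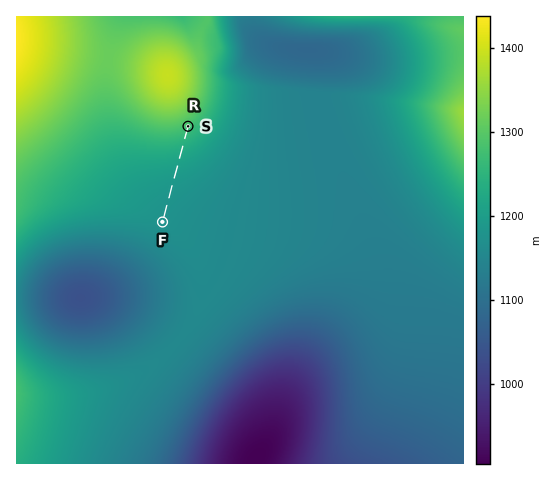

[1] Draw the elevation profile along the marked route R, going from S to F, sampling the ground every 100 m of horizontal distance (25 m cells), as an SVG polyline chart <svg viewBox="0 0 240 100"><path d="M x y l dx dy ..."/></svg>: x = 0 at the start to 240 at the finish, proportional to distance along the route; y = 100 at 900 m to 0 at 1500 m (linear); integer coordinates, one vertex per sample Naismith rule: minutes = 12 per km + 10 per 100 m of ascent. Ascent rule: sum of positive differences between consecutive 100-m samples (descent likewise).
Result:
<svg viewBox="0 0 240 100"><path d="M0 37l11 2 12 1 11 2 11 1 12 2 11 1 11 1 11 1 12 1 11 1 11 1 12 1 11 0 11 1 12 0 11 0 11 0 12 1 11 0 11 0 11 0 3 0"/></svg>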